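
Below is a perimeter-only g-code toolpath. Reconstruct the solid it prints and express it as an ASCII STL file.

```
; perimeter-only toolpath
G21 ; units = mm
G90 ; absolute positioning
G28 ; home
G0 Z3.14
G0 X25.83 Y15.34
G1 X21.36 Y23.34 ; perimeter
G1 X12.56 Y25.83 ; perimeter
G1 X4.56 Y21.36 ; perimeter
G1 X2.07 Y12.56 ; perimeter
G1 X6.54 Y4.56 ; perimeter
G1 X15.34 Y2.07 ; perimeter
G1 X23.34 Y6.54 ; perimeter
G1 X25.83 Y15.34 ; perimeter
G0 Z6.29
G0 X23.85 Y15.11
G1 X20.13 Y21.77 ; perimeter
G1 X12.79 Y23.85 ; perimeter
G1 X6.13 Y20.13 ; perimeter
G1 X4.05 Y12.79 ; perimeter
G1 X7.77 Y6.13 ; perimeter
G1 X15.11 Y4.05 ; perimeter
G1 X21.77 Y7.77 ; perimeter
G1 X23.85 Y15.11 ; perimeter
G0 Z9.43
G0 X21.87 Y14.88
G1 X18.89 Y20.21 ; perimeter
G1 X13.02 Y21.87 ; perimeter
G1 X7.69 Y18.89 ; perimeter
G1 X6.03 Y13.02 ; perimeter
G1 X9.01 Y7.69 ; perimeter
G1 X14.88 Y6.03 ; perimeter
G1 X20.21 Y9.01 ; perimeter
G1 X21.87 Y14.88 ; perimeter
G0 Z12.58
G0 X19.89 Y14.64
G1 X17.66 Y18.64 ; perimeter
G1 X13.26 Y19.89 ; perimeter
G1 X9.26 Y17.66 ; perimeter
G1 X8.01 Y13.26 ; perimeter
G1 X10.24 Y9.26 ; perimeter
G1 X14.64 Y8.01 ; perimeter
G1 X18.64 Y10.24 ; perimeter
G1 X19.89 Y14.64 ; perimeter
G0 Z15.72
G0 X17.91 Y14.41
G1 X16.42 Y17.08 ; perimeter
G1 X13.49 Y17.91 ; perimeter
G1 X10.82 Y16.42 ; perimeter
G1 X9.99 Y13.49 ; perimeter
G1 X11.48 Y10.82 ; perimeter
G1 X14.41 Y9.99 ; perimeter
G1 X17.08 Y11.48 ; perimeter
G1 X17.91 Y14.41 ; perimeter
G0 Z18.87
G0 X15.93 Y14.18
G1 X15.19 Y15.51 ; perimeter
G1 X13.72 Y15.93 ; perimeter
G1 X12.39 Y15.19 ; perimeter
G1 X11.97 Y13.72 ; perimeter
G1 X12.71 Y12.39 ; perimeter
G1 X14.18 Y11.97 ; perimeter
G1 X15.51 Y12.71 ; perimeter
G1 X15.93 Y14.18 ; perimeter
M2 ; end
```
solid part
  facet normal 0.0000 0.0000 -1.0000
    outer loop
      vertex 12.33 27.81 0.00
      vertex 22.60 24.90 0.00
      vertex 27.81 15.57 0.00
    endloop
  endfacet
  facet normal 0.0000 0.0000 -1.0000
    outer loop
      vertex 3.00 22.60 0.00
      vertex 12.33 27.81 0.00
      vertex 27.81 15.57 0.00
    endloop
  endfacet
  facet normal 0.0000 0.0000 -1.0000
    outer loop
      vertex 0.09 12.33 0.00
      vertex 3.00 22.60 0.00
      vertex 27.81 15.57 0.00
    endloop
  endfacet
  facet normal 0.0000 0.0000 -1.0000
    outer loop
      vertex 5.30 3.00 0.00
      vertex 0.09 12.33 0.00
      vertex 27.81 15.57 0.00
    endloop
  endfacet
  facet normal 0.0000 0.0000 -1.0000
    outer loop
      vertex 15.57 0.09 0.00
      vertex 5.30 3.00 0.00
      vertex 27.81 15.57 0.00
    endloop
  endfacet
  facet normal 0.0000 0.0000 -1.0000
    outer loop
      vertex 24.90 5.30 0.00
      vertex 15.57 0.09 0.00
      vertex 27.81 15.57 0.00
    endloop
  endfacet
  facet normal 0.7534 0.4207 0.5054
    outer loop
      vertex 27.81 15.57 0.00
      vertex 22.60 24.90 0.00
      vertex 13.95 13.95 22.01
    endloop
  endfacet
  facet normal 0.2352 0.8302 0.5055
    outer loop
      vertex 22.60 24.90 0.00
      vertex 12.33 27.81 0.00
      vertex 13.95 13.95 22.01
    endloop
  endfacet
  facet normal -0.4207 0.7534 0.5054
    outer loop
      vertex 12.33 27.81 0.00
      vertex 3.00 22.60 0.00
      vertex 13.95 13.95 22.01
    endloop
  endfacet
  facet normal -0.8302 0.2352 0.5055
    outer loop
      vertex 3.00 22.60 0.00
      vertex 0.09 12.33 0.00
      vertex 13.95 13.95 22.01
    endloop
  endfacet
  facet normal -0.7534 -0.4207 0.5054
    outer loop
      vertex 0.09 12.33 0.00
      vertex 5.30 3.00 0.00
      vertex 13.95 13.95 22.01
    endloop
  endfacet
  facet normal -0.2352 -0.8302 0.5055
    outer loop
      vertex 5.30 3.00 0.00
      vertex 15.57 0.09 0.00
      vertex 13.95 13.95 22.01
    endloop
  endfacet
  facet normal 0.4207 -0.7534 0.5054
    outer loop
      vertex 15.57 0.09 0.00
      vertex 24.90 5.30 0.00
      vertex 13.95 13.95 22.01
    endloop
  endfacet
  facet normal 0.8302 -0.2352 0.5055
    outer loop
      vertex 24.90 5.30 0.00
      vertex 27.81 15.57 0.00
      vertex 13.95 13.95 22.01
    endloop
  endfacet
endsolid part

The G0 Z moves step by Δz≈3.14 mm. The G1 loops shrink linearly with z, so the solid tapers from its base footprint up to z≈22. Closing with a flat bottom cap and the tapered top and triangulating gives 14 facets — a regular 8-sided pyramid, base circumscribed radius ≈ 13.9 mm, apex at z ≈ 22 mm.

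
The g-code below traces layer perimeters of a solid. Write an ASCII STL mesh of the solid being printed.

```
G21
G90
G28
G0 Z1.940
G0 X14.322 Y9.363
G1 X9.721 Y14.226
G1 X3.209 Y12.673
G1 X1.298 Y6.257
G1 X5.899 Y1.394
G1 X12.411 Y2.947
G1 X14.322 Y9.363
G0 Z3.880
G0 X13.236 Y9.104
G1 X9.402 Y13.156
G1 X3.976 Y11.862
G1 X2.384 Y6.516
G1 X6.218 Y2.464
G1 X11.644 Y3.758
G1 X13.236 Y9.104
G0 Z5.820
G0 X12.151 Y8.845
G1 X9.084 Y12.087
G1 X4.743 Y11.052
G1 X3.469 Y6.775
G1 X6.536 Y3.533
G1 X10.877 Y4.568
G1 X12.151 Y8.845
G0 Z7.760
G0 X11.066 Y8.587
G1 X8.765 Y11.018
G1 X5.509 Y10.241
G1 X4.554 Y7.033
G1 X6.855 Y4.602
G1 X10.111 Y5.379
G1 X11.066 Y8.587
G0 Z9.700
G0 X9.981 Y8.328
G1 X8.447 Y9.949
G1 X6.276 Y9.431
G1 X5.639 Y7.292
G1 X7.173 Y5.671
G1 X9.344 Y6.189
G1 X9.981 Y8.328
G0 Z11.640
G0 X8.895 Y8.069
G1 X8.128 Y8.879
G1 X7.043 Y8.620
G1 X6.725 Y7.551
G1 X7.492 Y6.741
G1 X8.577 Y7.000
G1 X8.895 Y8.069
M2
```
solid part
  facet normal 0.0000 0.0000 -1.0000
    outer loop
      vertex 2.442 13.483 0.000
      vertex 10.039 15.295 0.000
      vertex 15.407 9.622 0.000
    endloop
  endfacet
  facet normal 0.0000 0.0000 -1.0000
    outer loop
      vertex 0.213 5.998 0.000
      vertex 2.442 13.483 0.000
      vertex 15.407 9.622 0.000
    endloop
  endfacet
  facet normal 0.0000 0.0000 -1.0000
    outer loop
      vertex 5.581 0.325 0.000
      vertex 0.213 5.998 0.000
      vertex 15.407 9.622 0.000
    endloop
  endfacet
  facet normal 0.0000 0.0000 -1.0000
    outer loop
      vertex 13.178 2.137 0.000
      vertex 5.581 0.325 0.000
      vertex 15.407 9.622 0.000
    endloop
  endfacet
  facet normal 0.6502 0.6152 0.4458
    outer loop
      vertex 15.407 9.622 0.000
      vertex 10.039 15.295 0.000
      vertex 7.810 7.810 13.580
    endloop
  endfacet
  facet normal -0.2077 0.8707 0.4458
    outer loop
      vertex 10.039 15.295 0.000
      vertex 2.442 13.483 0.000
      vertex 7.810 7.810 13.580
    endloop
  endfacet
  facet normal -0.8579 0.2555 0.4458
    outer loop
      vertex 2.442 13.483 0.000
      vertex 0.213 5.998 0.000
      vertex 7.810 7.810 13.580
    endloop
  endfacet
  facet normal -0.6502 -0.6152 0.4458
    outer loop
      vertex 0.213 5.998 0.000
      vertex 5.581 0.325 0.000
      vertex 7.810 7.810 13.580
    endloop
  endfacet
  facet normal 0.2077 -0.8707 0.4458
    outer loop
      vertex 5.581 0.325 0.000
      vertex 13.178 2.137 0.000
      vertex 7.810 7.810 13.580
    endloop
  endfacet
  facet normal 0.8579 -0.2555 0.4458
    outer loop
      vertex 13.178 2.137 0.000
      vertex 15.407 9.622 0.000
      vertex 7.810 7.810 13.580
    endloop
  endfacet
endsolid part

The G0 Z moves step by Δz≈1.940 mm. The G1 loops shrink linearly with z, so the solid tapers from its base footprint up to z≈13.6. Closing with a flat bottom cap and the tapered top and triangulating gives 10 facets — a regular 6-sided pyramid, base circumscribed radius ≈ 7.81 mm, apex at z ≈ 13.6 mm.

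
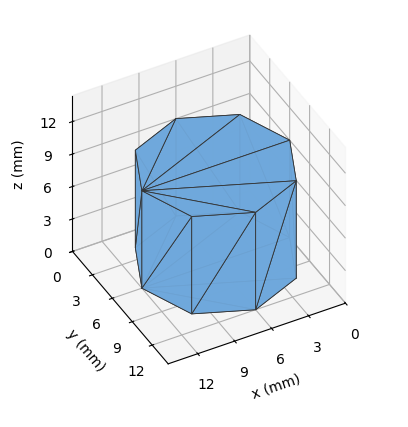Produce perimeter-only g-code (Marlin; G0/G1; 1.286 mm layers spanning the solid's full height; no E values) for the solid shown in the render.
Reading the render: the shape is a regular 8-sided prism (a cylinder approximated with 8 flat sides), circumscribed radius ≈ 6 mm, height ≈ 9 mm (dimensions read to the nearest mm from the axis ticks). For the g-code, the solid's height is divided into equal slices at the stated Δz and each level perimeter traced with G1 moves after a G0 lift.

; perimeter-only toolpath
G21 ; units = mm
G90 ; absolute positioning
G28 ; home
; layer 1
G0 Z1.286
G0 X12.000 Y6.000
G1 X10.243 Y10.243
G1 X6.000 Y12.000
G1 X1.757 Y10.243
G1 X0.000 Y6.000
G1 X1.757 Y1.757
G1 X6.000 Y0.000
G1 X10.243 Y1.757
G1 X12.000 Y6.000
; layer 2
G0 Z2.571
G0 X12.000 Y6.000
G1 X10.243 Y10.243
G1 X6.000 Y12.000
G1 X1.757 Y10.243
G1 X0.000 Y6.000
G1 X1.757 Y1.757
G1 X6.000 Y0.000
G1 X10.243 Y1.757
G1 X12.000 Y6.000
; layer 3
G0 Z3.857
G0 X12.000 Y6.000
G1 X10.243 Y10.243
G1 X6.000 Y12.000
G1 X1.757 Y10.243
G1 X0.000 Y6.000
G1 X1.757 Y1.757
G1 X6.000 Y0.000
G1 X10.243 Y1.757
G1 X12.000 Y6.000
; layer 4
G0 Z5.143
G0 X12.000 Y6.000
G1 X10.243 Y10.243
G1 X6.000 Y12.000
G1 X1.757 Y10.243
G1 X0.000 Y6.000
G1 X1.757 Y1.757
G1 X6.000 Y0.000
G1 X10.243 Y1.757
G1 X12.000 Y6.000
; layer 5
G0 Z6.429
G0 X12.000 Y6.000
G1 X10.243 Y10.243
G1 X6.000 Y12.000
G1 X1.757 Y10.243
G1 X0.000 Y6.000
G1 X1.757 Y1.757
G1 X6.000 Y0.000
G1 X10.243 Y1.757
G1 X12.000 Y6.000
; layer 6
G0 Z7.714
G0 X12.000 Y6.000
G1 X10.243 Y10.243
G1 X6.000 Y12.000
G1 X1.757 Y10.243
G1 X0.000 Y6.000
G1 X1.757 Y1.757
G1 X6.000 Y0.000
G1 X10.243 Y1.757
G1 X12.000 Y6.000
; layer 7
G0 Z9.000
G0 X12.000 Y6.000
G1 X10.243 Y10.243
G1 X6.000 Y12.000
G1 X1.757 Y10.243
G1 X0.000 Y6.000
G1 X1.757 Y1.757
G1 X6.000 Y0.000
G1 X10.243 Y1.757
G1 X12.000 Y6.000
M2 ; end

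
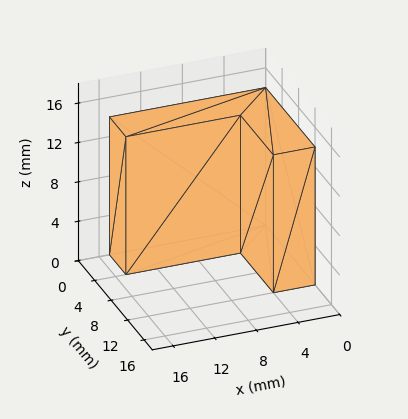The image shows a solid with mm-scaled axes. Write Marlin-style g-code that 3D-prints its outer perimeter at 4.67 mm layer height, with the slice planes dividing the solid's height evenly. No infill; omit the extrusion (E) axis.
Reading the render: the shape is an L-shaped prism: outer 15 × 12 mm, arm thicknesses ≈ 4 mm (horizontal) and 4 mm (vertical), extruded 14 mm in z (dimensions read to the nearest mm from the axis ticks). For the g-code, the solid's height is divided into equal slices at the stated Δz and each level perimeter traced with G1 moves after a G0 lift.

; perimeter-only toolpath
G21 ; units = mm
G90 ; absolute positioning
G28 ; home
; layer 1
G0 Z4.67
G0 X0.00 Y0.00
G1 X15.00 Y0.00
G1 X15.00 Y4.00
G1 X4.00 Y4.00
G1 X4.00 Y12.00
G1 X0.00 Y12.00
G1 X0.00 Y0.00
; layer 2
G0 Z9.33
G0 X0.00 Y0.00
G1 X15.00 Y0.00
G1 X15.00 Y4.00
G1 X4.00 Y4.00
G1 X4.00 Y12.00
G1 X0.00 Y12.00
G1 X0.00 Y0.00
; layer 3
G0 Z14.00
G0 X0.00 Y0.00
G1 X15.00 Y0.00
G1 X15.00 Y4.00
G1 X4.00 Y4.00
G1 X4.00 Y12.00
G1 X0.00 Y12.00
G1 X0.00 Y0.00
M2 ; end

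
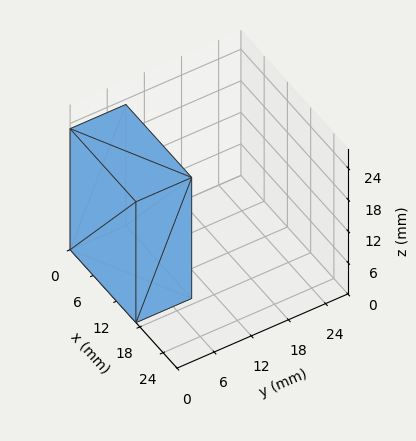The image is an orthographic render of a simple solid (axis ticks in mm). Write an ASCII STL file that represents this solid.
Reading the render: the shape is a rectangular box, roughly 17 × 9 mm footprint and 23 mm tall (dimensions read to the nearest mm from the axis ticks). For the STL, each face is triangulated and given an outward normal.

solid part
  facet normal 0.0000 0.0000 -1.0000
    outer loop
      vertex 17.000 9.000 0.000
      vertex 17.000 0.000 0.000
      vertex 0.000 0.000 0.000
    endloop
  endfacet
  facet normal 0.0000 0.0000 -1.0000
    outer loop
      vertex 0.000 9.000 0.000
      vertex 17.000 9.000 0.000
      vertex 0.000 0.000 0.000
    endloop
  endfacet
  facet normal 0.0000 0.0000 1.0000
    outer loop
      vertex 0.000 0.000 23.000
      vertex 17.000 0.000 23.000
      vertex 17.000 9.000 23.000
    endloop
  endfacet
  facet normal 0.0000 0.0000 1.0000
    outer loop
      vertex 0.000 0.000 23.000
      vertex 17.000 9.000 23.000
      vertex 0.000 9.000 23.000
    endloop
  endfacet
  facet normal 0.0000 -1.0000 0.0000
    outer loop
      vertex 0.000 0.000 0.000
      vertex 17.000 0.000 0.000
      vertex 17.000 0.000 23.000
    endloop
  endfacet
  facet normal 0.0000 -1.0000 0.0000
    outer loop
      vertex 0.000 0.000 0.000
      vertex 17.000 0.000 23.000
      vertex 0.000 0.000 23.000
    endloop
  endfacet
  facet normal 0.0000 1.0000 0.0000
    outer loop
      vertex 17.000 9.000 23.000
      vertex 17.000 9.000 0.000
      vertex 0.000 9.000 0.000
    endloop
  endfacet
  facet normal 0.0000 1.0000 0.0000
    outer loop
      vertex 0.000 9.000 23.000
      vertex 17.000 9.000 23.000
      vertex 0.000 9.000 0.000
    endloop
  endfacet
  facet normal -1.0000 0.0000 0.0000
    outer loop
      vertex 0.000 9.000 23.000
      vertex 0.000 9.000 0.000
      vertex 0.000 0.000 0.000
    endloop
  endfacet
  facet normal -1.0000 0.0000 0.0000
    outer loop
      vertex 0.000 0.000 23.000
      vertex 0.000 9.000 23.000
      vertex 0.000 0.000 0.000
    endloop
  endfacet
  facet normal 1.0000 0.0000 0.0000
    outer loop
      vertex 17.000 0.000 0.000
      vertex 17.000 9.000 0.000
      vertex 17.000 9.000 23.000
    endloop
  endfacet
  facet normal 1.0000 0.0000 0.0000
    outer loop
      vertex 17.000 0.000 0.000
      vertex 17.000 9.000 23.000
      vertex 17.000 0.000 23.000
    endloop
  endfacet
endsolid part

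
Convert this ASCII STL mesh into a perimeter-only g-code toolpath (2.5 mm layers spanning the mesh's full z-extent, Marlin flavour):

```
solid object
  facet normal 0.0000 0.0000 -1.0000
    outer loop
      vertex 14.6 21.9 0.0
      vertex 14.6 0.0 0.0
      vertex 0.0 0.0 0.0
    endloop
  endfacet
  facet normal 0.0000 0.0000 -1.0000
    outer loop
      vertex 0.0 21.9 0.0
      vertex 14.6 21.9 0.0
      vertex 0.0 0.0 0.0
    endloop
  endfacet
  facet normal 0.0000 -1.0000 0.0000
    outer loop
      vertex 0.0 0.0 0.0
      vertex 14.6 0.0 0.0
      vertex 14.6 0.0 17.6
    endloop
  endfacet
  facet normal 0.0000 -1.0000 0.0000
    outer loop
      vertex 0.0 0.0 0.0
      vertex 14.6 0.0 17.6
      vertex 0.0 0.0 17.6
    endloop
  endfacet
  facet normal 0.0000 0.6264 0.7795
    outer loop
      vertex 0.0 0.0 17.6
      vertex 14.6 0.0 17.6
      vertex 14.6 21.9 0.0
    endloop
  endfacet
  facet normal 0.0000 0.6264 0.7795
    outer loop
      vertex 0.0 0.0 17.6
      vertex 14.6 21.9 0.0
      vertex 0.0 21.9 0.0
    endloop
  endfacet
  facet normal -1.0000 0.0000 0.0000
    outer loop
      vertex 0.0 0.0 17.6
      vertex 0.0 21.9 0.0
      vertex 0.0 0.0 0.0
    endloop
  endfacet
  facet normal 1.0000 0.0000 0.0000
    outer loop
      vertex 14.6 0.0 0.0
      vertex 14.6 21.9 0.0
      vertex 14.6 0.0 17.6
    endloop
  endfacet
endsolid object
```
; perimeter-only toolpath
G21 ; units = mm
G90 ; absolute positioning
G28 ; home
; layer 1
G0 Z2.5
G0 X0.0 Y0.0
G1 X14.6 Y0.0
G1 X14.6 Y18.8
G1 X0.0 Y18.8
G1 X0.0 Y0.0
; layer 2
G0 Z5.0
G0 X0.0 Y0.0
G1 X14.6 Y0.0
G1 X14.6 Y15.6
G1 X0.0 Y15.6
G1 X0.0 Y0.0
; layer 3
G0 Z7.5
G0 X0.0 Y0.0
G1 X14.6 Y0.0
G1 X14.6 Y12.5
G1 X0.0 Y12.5
G1 X0.0 Y0.0
; layer 4
G0 Z10.1
G0 X0.0 Y0.0
G1 X14.6 Y0.0
G1 X14.6 Y9.4
G1 X0.0 Y9.4
G1 X0.0 Y0.0
; layer 5
G0 Z12.6
G0 X0.0 Y0.0
G1 X14.6 Y0.0
G1 X14.6 Y6.3
G1 X0.0 Y6.3
G1 X0.0 Y0.0
; layer 6
G0 Z15.1
G0 X0.0 Y0.0
G1 X14.6 Y0.0
G1 X14.6 Y3.1
G1 X0.0 Y3.1
G1 X0.0 Y0.0
M2 ; end

The solid is a wedge (ramp): 14.6 × 21.9 mm base, rising to 17.6 mm along the y=0 edge and sloping linearly to z=0 at y=21.9. Slicing at Δz = 2.5 mm — 7 equal slices spanning the solid's height, so layer i sits at z = i·h/7 — gives 6 non-empty perimeters. Each is a 4-segment closed polygon; G0 lifts to the layer z and rapids to the start vertex, then G1 traces the edges. The cross-section shrinks linearly with z (the slice at the apex is degenerate and omitted).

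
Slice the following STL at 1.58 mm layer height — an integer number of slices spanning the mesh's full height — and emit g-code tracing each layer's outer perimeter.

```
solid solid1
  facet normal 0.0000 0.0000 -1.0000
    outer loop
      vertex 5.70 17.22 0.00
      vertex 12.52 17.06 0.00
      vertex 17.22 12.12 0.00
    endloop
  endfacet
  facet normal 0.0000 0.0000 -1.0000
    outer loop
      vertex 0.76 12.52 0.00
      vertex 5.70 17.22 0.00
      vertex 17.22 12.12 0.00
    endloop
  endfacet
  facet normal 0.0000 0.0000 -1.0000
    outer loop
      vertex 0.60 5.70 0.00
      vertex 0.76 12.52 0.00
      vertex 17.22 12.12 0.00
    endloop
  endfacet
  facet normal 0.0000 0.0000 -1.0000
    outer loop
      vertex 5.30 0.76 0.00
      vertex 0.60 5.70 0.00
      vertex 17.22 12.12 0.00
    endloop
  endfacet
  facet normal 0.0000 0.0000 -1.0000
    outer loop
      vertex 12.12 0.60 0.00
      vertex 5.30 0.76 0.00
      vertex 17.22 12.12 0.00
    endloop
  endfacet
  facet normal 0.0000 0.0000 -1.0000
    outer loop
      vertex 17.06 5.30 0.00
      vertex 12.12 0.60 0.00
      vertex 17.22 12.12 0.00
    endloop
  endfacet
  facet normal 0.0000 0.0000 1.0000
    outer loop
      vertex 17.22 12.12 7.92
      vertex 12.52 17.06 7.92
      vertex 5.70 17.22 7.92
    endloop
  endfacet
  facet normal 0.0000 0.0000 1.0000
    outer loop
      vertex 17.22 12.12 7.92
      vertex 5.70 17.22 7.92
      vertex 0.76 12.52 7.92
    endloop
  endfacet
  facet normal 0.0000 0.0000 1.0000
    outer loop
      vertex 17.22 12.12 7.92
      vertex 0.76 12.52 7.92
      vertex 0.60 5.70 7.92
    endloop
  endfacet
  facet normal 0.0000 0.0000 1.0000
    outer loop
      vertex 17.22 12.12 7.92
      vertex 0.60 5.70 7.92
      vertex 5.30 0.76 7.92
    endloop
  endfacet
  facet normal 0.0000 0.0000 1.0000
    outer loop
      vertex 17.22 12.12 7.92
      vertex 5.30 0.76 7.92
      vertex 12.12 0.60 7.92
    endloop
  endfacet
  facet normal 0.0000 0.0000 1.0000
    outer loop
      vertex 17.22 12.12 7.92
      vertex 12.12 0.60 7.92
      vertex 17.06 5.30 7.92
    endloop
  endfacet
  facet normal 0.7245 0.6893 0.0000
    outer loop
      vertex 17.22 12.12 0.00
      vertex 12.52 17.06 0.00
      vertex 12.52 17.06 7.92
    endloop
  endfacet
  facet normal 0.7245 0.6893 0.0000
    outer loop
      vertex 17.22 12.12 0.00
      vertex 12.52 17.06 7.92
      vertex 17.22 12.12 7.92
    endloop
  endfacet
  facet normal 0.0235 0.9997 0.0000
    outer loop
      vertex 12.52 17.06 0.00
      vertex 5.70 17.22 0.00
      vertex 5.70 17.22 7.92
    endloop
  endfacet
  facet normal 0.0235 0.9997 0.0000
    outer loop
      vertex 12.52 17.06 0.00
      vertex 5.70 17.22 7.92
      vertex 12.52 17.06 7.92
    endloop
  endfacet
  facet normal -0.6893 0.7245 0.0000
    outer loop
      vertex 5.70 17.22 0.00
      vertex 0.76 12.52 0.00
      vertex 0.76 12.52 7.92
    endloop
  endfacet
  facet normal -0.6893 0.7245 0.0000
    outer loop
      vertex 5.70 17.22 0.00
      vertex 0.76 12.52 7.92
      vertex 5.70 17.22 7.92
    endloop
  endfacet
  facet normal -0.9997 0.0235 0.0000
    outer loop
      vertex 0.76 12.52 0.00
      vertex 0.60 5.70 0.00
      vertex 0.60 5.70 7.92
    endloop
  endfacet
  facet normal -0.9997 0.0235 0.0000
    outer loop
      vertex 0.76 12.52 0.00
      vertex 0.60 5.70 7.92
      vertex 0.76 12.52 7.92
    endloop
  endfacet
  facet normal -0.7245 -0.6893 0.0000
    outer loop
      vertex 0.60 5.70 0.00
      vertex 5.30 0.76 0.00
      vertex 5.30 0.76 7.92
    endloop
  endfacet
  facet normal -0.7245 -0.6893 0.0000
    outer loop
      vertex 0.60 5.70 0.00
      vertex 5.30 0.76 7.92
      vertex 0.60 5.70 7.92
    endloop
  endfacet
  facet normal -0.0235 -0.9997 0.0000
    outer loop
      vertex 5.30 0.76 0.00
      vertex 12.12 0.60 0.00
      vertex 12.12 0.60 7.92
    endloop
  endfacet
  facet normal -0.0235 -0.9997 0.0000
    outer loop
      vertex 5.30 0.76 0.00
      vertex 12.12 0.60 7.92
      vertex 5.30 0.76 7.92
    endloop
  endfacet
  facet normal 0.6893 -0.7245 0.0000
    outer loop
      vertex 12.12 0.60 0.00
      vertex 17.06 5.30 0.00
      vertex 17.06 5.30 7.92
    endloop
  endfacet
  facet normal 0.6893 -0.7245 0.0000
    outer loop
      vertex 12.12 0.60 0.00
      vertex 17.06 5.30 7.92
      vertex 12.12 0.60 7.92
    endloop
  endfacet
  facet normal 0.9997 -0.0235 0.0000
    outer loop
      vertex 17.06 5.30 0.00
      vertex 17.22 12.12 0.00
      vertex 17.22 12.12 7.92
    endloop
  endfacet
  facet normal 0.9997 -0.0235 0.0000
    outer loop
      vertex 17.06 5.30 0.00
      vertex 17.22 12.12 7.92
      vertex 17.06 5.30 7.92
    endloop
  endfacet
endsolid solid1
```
; perimeter-only toolpath
G21 ; units = mm
G90 ; absolute positioning
G28 ; home
; layer 1
G0 Z1.58
G0 X17.22 Y12.12
G1 X12.52 Y17.06
G1 X5.70 Y17.22
G1 X0.76 Y12.52
G1 X0.60 Y5.70
G1 X5.30 Y0.76
G1 X12.12 Y0.60
G1 X17.06 Y5.30
G1 X17.22 Y12.12
; layer 2
G0 Z3.17
G0 X17.22 Y12.12
G1 X12.52 Y17.06
G1 X5.70 Y17.22
G1 X0.76 Y12.52
G1 X0.60 Y5.70
G1 X5.30 Y0.76
G1 X12.12 Y0.60
G1 X17.06 Y5.30
G1 X17.22 Y12.12
; layer 3
G0 Z4.75
G0 X17.22 Y12.12
G1 X12.52 Y17.06
G1 X5.70 Y17.22
G1 X0.76 Y12.52
G1 X0.60 Y5.70
G1 X5.30 Y0.76
G1 X12.12 Y0.60
G1 X17.06 Y5.30
G1 X17.22 Y12.12
; layer 4
G0 Z6.34
G0 X17.22 Y12.12
G1 X12.52 Y17.06
G1 X5.70 Y17.22
G1 X0.76 Y12.52
G1 X0.60 Y5.70
G1 X5.30 Y0.76
G1 X12.12 Y0.60
G1 X17.06 Y5.30
G1 X17.22 Y12.12
; layer 5
G0 Z7.92
G0 X17.22 Y12.12
G1 X12.52 Y17.06
G1 X5.70 Y17.22
G1 X0.76 Y12.52
G1 X0.60 Y5.70
G1 X5.30 Y0.76
G1 X12.12 Y0.60
G1 X17.06 Y5.30
G1 X17.22 Y12.12
M2 ; end

The solid is a regular 8-sided prism (a cylinder approximated with 8 flat sides), circumscribed radius ≈ 8.91 mm, height ≈ 7.92 mm. Slicing at Δz = 1.58 mm — 5 equal slices spanning the solid's height, so layer i sits at z = i·h/5 — gives 5 non-empty perimeters. Each is a 8-segment closed polygon; G0 lifts to the layer z and rapids to the start vertex, then G1 traces the edges.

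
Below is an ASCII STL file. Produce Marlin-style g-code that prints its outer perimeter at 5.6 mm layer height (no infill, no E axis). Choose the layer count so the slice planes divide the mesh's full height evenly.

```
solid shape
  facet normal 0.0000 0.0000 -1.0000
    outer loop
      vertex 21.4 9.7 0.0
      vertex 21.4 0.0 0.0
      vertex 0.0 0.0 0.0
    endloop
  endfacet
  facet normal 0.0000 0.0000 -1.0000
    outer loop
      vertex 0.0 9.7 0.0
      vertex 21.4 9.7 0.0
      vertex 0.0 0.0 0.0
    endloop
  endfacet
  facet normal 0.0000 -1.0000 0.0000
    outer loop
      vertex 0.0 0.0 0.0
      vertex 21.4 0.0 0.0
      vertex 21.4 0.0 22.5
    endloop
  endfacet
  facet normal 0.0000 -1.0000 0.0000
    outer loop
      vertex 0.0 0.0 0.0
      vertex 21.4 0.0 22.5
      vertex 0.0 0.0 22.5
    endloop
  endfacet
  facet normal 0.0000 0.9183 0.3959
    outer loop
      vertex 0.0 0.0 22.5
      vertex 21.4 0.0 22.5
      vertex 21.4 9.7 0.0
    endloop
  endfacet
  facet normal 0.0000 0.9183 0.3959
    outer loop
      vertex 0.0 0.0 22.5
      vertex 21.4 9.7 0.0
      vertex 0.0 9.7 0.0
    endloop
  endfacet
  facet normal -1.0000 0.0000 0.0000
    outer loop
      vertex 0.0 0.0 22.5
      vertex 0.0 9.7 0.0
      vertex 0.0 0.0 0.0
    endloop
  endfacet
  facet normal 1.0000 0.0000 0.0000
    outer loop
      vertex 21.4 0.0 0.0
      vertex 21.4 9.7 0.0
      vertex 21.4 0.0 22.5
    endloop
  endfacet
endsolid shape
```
; perimeter-only toolpath
G21 ; units = mm
G90 ; absolute positioning
G28 ; home
; layer 1
G0 Z5.6
G0 X0.0 Y0.0
G1 X21.4 Y0.0
G1 X21.4 Y7.3
G1 X0.0 Y7.3
G1 X0.0 Y0.0
; layer 2
G0 Z11.2
G0 X0.0 Y0.0
G1 X21.4 Y0.0
G1 X21.4 Y4.8
G1 X0.0 Y4.8
G1 X0.0 Y0.0
; layer 3
G0 Z16.9
G0 X0.0 Y0.0
G1 X21.4 Y0.0
G1 X21.4 Y2.4
G1 X0.0 Y2.4
G1 X0.0 Y0.0
M2 ; end

The solid is a wedge (ramp): 21.4 × 9.7 mm base, rising to 22.5 mm along the y=0 edge and sloping linearly to z=0 at y=9.7. Slicing at Δz = 5.6 mm — 4 equal slices spanning the solid's height, so layer i sits at z = i·h/4 — gives 3 non-empty perimeters. Each is a 4-segment closed polygon; G0 lifts to the layer z and rapids to the start vertex, then G1 traces the edges. The cross-section shrinks linearly with z (the slice at the apex is degenerate and omitted).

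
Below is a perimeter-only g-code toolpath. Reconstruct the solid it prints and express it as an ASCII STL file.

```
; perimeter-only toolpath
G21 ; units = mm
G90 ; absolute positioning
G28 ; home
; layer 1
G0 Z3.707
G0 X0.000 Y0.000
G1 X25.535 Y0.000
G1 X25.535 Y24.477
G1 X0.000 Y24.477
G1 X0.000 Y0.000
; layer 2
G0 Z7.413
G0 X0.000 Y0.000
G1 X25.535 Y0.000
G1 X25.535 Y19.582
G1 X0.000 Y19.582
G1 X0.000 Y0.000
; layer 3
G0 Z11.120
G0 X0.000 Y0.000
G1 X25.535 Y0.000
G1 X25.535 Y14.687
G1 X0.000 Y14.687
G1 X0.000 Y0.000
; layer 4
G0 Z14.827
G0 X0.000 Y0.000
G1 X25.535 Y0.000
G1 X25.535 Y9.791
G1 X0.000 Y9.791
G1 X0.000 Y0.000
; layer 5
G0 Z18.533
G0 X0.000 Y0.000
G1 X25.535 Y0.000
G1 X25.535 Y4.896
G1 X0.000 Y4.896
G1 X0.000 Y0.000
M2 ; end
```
solid part
  facet normal 0.0000 0.0000 -1.0000
    outer loop
      vertex 25.535 29.373 0.000
      vertex 25.535 0.000 0.000
      vertex 0.000 0.000 0.000
    endloop
  endfacet
  facet normal 0.0000 0.0000 -1.0000
    outer loop
      vertex 0.000 29.373 0.000
      vertex 25.535 29.373 0.000
      vertex 0.000 0.000 0.000
    endloop
  endfacet
  facet normal 0.0000 -1.0000 0.0000
    outer loop
      vertex 0.000 0.000 0.000
      vertex 25.535 0.000 0.000
      vertex 25.535 0.000 22.240
    endloop
  endfacet
  facet normal 0.0000 -1.0000 0.0000
    outer loop
      vertex 0.000 0.000 0.000
      vertex 25.535 0.000 22.240
      vertex 0.000 0.000 22.240
    endloop
  endfacet
  facet normal 0.0000 0.6036 0.7973
    outer loop
      vertex 0.000 0.000 22.240
      vertex 25.535 0.000 22.240
      vertex 25.535 29.373 0.000
    endloop
  endfacet
  facet normal 0.0000 0.6036 0.7973
    outer loop
      vertex 0.000 0.000 22.240
      vertex 25.535 29.373 0.000
      vertex 0.000 29.373 0.000
    endloop
  endfacet
  facet normal -1.0000 0.0000 0.0000
    outer loop
      vertex 0.000 0.000 22.240
      vertex 0.000 29.373 0.000
      vertex 0.000 0.000 0.000
    endloop
  endfacet
  facet normal 1.0000 0.0000 0.0000
    outer loop
      vertex 25.535 0.000 0.000
      vertex 25.535 29.373 0.000
      vertex 25.535 0.000 22.240
    endloop
  endfacet
endsolid part

The G0 Z moves step by Δz≈3.707 mm. The G1 loops shrink linearly with z, so the solid tapers from its base footprint up to z≈22.2. Closing with a flat bottom cap and the tapered top and triangulating gives 8 facets — a wedge (ramp): 25.5 × 29.4 mm base, rising to 22.2 mm along the y=0 edge and sloping linearly to z=0 at y=29.4.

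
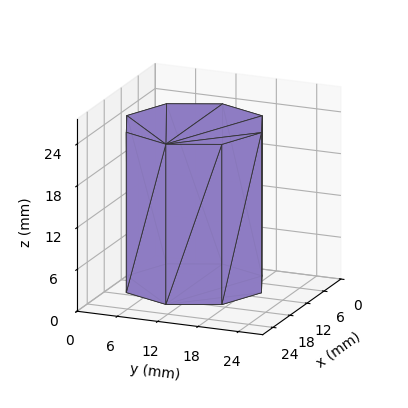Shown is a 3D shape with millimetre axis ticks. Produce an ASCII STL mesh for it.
Reading the render: the shape is a regular 8-sided prism (a cylinder approximated with 8 flat sides), circumscribed radius ≈ 10 mm, height ≈ 23 mm (dimensions read to the nearest mm from the axis ticks). For the STL, each face is triangulated and given an outward normal.

solid part
  facet normal 0.0000 0.0000 -1.0000
    outer loop
      vertex 10.0 20.0 0.0
      vertex 17.1 17.1 0.0
      vertex 20.0 10.0 0.0
    endloop
  endfacet
  facet normal 0.0000 0.0000 -1.0000
    outer loop
      vertex 2.9 17.1 0.0
      vertex 10.0 20.0 0.0
      vertex 20.0 10.0 0.0
    endloop
  endfacet
  facet normal 0.0000 0.0000 -1.0000
    outer loop
      vertex 0.0 10.0 0.0
      vertex 2.9 17.1 0.0
      vertex 20.0 10.0 0.0
    endloop
  endfacet
  facet normal 0.0000 0.0000 -1.0000
    outer loop
      vertex 2.9 2.9 0.0
      vertex 0.0 10.0 0.0
      vertex 20.0 10.0 0.0
    endloop
  endfacet
  facet normal 0.0000 0.0000 -1.0000
    outer loop
      vertex 10.0 0.0 0.0
      vertex 2.9 2.9 0.0
      vertex 20.0 10.0 0.0
    endloop
  endfacet
  facet normal 0.0000 0.0000 -1.0000
    outer loop
      vertex 17.1 2.9 0.0
      vertex 10.0 0.0 0.0
      vertex 20.0 10.0 0.0
    endloop
  endfacet
  facet normal 0.0000 0.0000 1.0000
    outer loop
      vertex 20.0 10.0 23.0
      vertex 17.1 17.1 23.0
      vertex 10.0 20.0 23.0
    endloop
  endfacet
  facet normal 0.0000 0.0000 1.0000
    outer loop
      vertex 20.0 10.0 23.0
      vertex 10.0 20.0 23.0
      vertex 2.9 17.1 23.0
    endloop
  endfacet
  facet normal 0.0000 0.0000 1.0000
    outer loop
      vertex 20.0 10.0 23.0
      vertex 2.9 17.1 23.0
      vertex 0.0 10.0 23.0
    endloop
  endfacet
  facet normal 0.0000 0.0000 1.0000
    outer loop
      vertex 20.0 10.0 23.0
      vertex 0.0 10.0 23.0
      vertex 2.9 2.9 23.0
    endloop
  endfacet
  facet normal 0.0000 0.0000 1.0000
    outer loop
      vertex 20.0 10.0 23.0
      vertex 2.9 2.9 23.0
      vertex 10.0 0.0 23.0
    endloop
  endfacet
  facet normal 0.0000 0.0000 1.0000
    outer loop
      vertex 20.0 10.0 23.0
      vertex 10.0 0.0 23.0
      vertex 17.1 2.9 23.0
    endloop
  endfacet
  facet normal 0.9258 0.3781 0.0000
    outer loop
      vertex 20.0 10.0 0.0
      vertex 17.1 17.1 0.0
      vertex 17.1 17.1 23.0
    endloop
  endfacet
  facet normal 0.9258 0.3781 0.0000
    outer loop
      vertex 20.0 10.0 0.0
      vertex 17.1 17.1 23.0
      vertex 20.0 10.0 23.0
    endloop
  endfacet
  facet normal 0.3781 0.9258 0.0000
    outer loop
      vertex 17.1 17.1 0.0
      vertex 10.0 20.0 0.0
      vertex 10.0 20.0 23.0
    endloop
  endfacet
  facet normal 0.3781 0.9258 0.0000
    outer loop
      vertex 17.1 17.1 0.0
      vertex 10.0 20.0 23.0
      vertex 17.1 17.1 23.0
    endloop
  endfacet
  facet normal -0.3781 0.9258 0.0000
    outer loop
      vertex 10.0 20.0 0.0
      vertex 2.9 17.1 0.0
      vertex 2.9 17.1 23.0
    endloop
  endfacet
  facet normal -0.3781 0.9258 0.0000
    outer loop
      vertex 10.0 20.0 0.0
      vertex 2.9 17.1 23.0
      vertex 10.0 20.0 23.0
    endloop
  endfacet
  facet normal -0.9258 0.3781 0.0000
    outer loop
      vertex 2.9 17.1 0.0
      vertex 0.0 10.0 0.0
      vertex 0.0 10.0 23.0
    endloop
  endfacet
  facet normal -0.9258 0.3781 0.0000
    outer loop
      vertex 2.9 17.1 0.0
      vertex 0.0 10.0 23.0
      vertex 2.9 17.1 23.0
    endloop
  endfacet
  facet normal -0.9258 -0.3781 0.0000
    outer loop
      vertex 0.0 10.0 0.0
      vertex 2.9 2.9 0.0
      vertex 2.9 2.9 23.0
    endloop
  endfacet
  facet normal -0.9258 -0.3781 0.0000
    outer loop
      vertex 0.0 10.0 0.0
      vertex 2.9 2.9 23.0
      vertex 0.0 10.0 23.0
    endloop
  endfacet
  facet normal -0.3781 -0.9258 0.0000
    outer loop
      vertex 2.9 2.9 0.0
      vertex 10.0 0.0 0.0
      vertex 10.0 0.0 23.0
    endloop
  endfacet
  facet normal -0.3781 -0.9258 0.0000
    outer loop
      vertex 2.9 2.9 0.0
      vertex 10.0 0.0 23.0
      vertex 2.9 2.9 23.0
    endloop
  endfacet
  facet normal 0.3781 -0.9258 0.0000
    outer loop
      vertex 10.0 0.0 0.0
      vertex 17.1 2.9 0.0
      vertex 17.1 2.9 23.0
    endloop
  endfacet
  facet normal 0.3781 -0.9258 0.0000
    outer loop
      vertex 10.0 0.0 0.0
      vertex 17.1 2.9 23.0
      vertex 10.0 0.0 23.0
    endloop
  endfacet
  facet normal 0.9258 -0.3781 0.0000
    outer loop
      vertex 17.1 2.9 0.0
      vertex 20.0 10.0 0.0
      vertex 20.0 10.0 23.0
    endloop
  endfacet
  facet normal 0.9258 -0.3781 0.0000
    outer loop
      vertex 17.1 2.9 0.0
      vertex 20.0 10.0 23.0
      vertex 17.1 2.9 23.0
    endloop
  endfacet
endsolid part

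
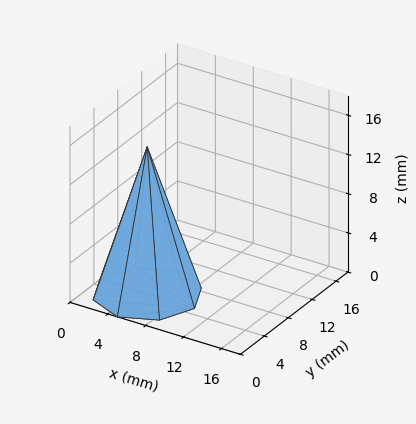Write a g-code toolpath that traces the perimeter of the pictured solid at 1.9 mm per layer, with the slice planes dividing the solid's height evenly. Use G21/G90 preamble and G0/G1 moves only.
Reading the render: the shape is a regular 8-sided pyramid, base circumscribed radius ≈ 5 mm, apex at z ≈ 15 mm (dimensions read to the nearest mm from the axis ticks). For the g-code, the solid's height is divided into equal slices at the stated Δz and each level perimeter traced with G1 moves after a G0 lift.

; perimeter-only toolpath
G21 ; units = mm
G90 ; absolute positioning
G28 ; home
; layer 1
G0 Z1.9
G0 X9.4 Y5.0
G1 X8.1 Y8.1
G1 X5.0 Y9.4
G1 X1.9 Y8.1
G1 X0.6 Y5.0
G1 X1.9 Y1.9
G1 X5.0 Y0.6
G1 X8.1 Y1.9
G1 X9.4 Y5.0
; layer 2
G0 Z3.8
G0 X8.8 Y5.0
G1 X7.6 Y7.6
G1 X5.0 Y8.8
G1 X2.4 Y7.6
G1 X1.2 Y5.0
G1 X2.4 Y2.4
G1 X5.0 Y1.2
G1 X7.6 Y2.4
G1 X8.8 Y5.0
; layer 3
G0 Z5.6
G0 X8.1 Y5.0
G1 X7.2 Y7.2
G1 X5.0 Y8.1
G1 X2.8 Y7.2
G1 X1.9 Y5.0
G1 X2.8 Y2.8
G1 X5.0 Y1.9
G1 X7.2 Y2.8
G1 X8.1 Y5.0
; layer 4
G0 Z7.5
G0 X7.5 Y5.0
G1 X6.8 Y6.8
G1 X5.0 Y7.5
G1 X3.2 Y6.8
G1 X2.5 Y5.0
G1 X3.2 Y3.2
G1 X5.0 Y2.5
G1 X6.8 Y3.2
G1 X7.5 Y5.0
; layer 5
G0 Z9.4
G0 X6.9 Y5.0
G1 X6.3 Y6.3
G1 X5.0 Y6.9
G1 X3.7 Y6.3
G1 X3.1 Y5.0
G1 X3.7 Y3.7
G1 X5.0 Y3.1
G1 X6.3 Y3.7
G1 X6.9 Y5.0
; layer 6
G0 Z11.2
G0 X6.2 Y5.0
G1 X5.9 Y5.9
G1 X5.0 Y6.2
G1 X4.1 Y5.9
G1 X3.8 Y5.0
G1 X4.1 Y4.1
G1 X5.0 Y3.8
G1 X5.9 Y4.1
G1 X6.2 Y5.0
; layer 7
G0 Z13.1
G0 X5.6 Y5.0
G1 X5.4 Y5.4
G1 X5.0 Y5.6
G1 X4.6 Y5.4
G1 X4.4 Y5.0
G1 X4.6 Y4.6
G1 X5.0 Y4.4
G1 X5.4 Y4.6
G1 X5.6 Y5.0
M2 ; end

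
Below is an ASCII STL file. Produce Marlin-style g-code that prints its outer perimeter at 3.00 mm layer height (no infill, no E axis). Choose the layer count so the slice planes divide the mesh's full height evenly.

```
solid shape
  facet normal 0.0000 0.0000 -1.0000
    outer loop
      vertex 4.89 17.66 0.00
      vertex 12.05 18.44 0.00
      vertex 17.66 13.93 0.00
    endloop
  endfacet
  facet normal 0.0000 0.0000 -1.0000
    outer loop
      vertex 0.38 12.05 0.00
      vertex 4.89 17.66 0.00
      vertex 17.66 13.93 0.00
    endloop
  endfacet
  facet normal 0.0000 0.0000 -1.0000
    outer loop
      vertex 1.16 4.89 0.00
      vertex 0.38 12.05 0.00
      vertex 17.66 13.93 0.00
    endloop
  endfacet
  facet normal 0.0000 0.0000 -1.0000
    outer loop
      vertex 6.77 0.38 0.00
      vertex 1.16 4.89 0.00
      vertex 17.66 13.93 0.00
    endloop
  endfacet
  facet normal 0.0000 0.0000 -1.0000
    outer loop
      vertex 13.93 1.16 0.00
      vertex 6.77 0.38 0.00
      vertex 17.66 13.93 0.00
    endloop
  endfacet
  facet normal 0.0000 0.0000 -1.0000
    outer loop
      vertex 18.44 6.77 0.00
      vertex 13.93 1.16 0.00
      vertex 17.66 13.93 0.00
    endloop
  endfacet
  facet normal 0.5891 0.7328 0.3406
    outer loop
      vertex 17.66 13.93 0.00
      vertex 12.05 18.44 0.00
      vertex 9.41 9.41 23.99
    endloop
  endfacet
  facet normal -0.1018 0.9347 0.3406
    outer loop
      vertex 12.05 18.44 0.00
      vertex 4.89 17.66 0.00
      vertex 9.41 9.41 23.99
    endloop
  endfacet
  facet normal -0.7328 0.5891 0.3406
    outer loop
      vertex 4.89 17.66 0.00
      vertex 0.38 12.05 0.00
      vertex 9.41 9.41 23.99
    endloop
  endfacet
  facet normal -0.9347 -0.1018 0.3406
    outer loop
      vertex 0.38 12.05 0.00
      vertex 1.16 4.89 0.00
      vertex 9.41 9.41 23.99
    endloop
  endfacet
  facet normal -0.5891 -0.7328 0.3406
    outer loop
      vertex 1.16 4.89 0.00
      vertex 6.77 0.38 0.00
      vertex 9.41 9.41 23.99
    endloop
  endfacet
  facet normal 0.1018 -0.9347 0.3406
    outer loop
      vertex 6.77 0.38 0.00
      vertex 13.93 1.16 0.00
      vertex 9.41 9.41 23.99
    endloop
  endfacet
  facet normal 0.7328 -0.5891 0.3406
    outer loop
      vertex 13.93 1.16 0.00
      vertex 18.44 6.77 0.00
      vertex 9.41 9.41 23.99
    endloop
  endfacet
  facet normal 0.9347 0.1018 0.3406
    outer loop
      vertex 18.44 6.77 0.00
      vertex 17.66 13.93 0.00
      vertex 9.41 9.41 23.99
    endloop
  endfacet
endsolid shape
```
; perimeter-only toolpath
G21 ; units = mm
G90 ; absolute positioning
G28 ; home
; layer 1
G0 Z3.00
G0 X16.63 Y13.36
G1 X11.72 Y17.31
G1 X5.46 Y16.63
G1 X1.51 Y11.72
G1 X2.19 Y5.46
G1 X7.10 Y1.51
G1 X13.36 Y2.19
G1 X17.31 Y7.10
G1 X16.63 Y13.36
; layer 2
G0 Z6.00
G0 X15.60 Y12.80
G1 X11.39 Y16.18
G1 X6.02 Y15.60
G1 X2.64 Y11.39
G1 X3.22 Y6.02
G1 X7.43 Y2.64
G1 X12.80 Y3.22
G1 X16.18 Y7.43
G1 X15.60 Y12.80
; layer 3
G0 Z9.00
G0 X14.57 Y12.24
G1 X11.06 Y15.05
G1 X6.58 Y14.57
G1 X3.77 Y11.06
G1 X4.25 Y6.58
G1 X7.76 Y3.77
G1 X12.24 Y4.25
G1 X15.05 Y7.76
G1 X14.57 Y12.24
; layer 4
G0 Z11.99
G0 X13.54 Y11.67
G1 X10.73 Y13.93
G1 X7.15 Y13.54
G1 X4.90 Y10.73
G1 X5.29 Y7.15
G1 X8.09 Y4.90
G1 X11.67 Y5.29
G1 X13.93 Y8.09
G1 X13.54 Y11.67
; layer 5
G0 Z14.99
G0 X12.50 Y11.11
G1 X10.40 Y12.80
G1 X7.71 Y12.50
G1 X6.02 Y10.40
G1 X6.32 Y7.71
G1 X8.42 Y6.02
G1 X11.11 Y6.32
G1 X12.80 Y8.42
G1 X12.50 Y11.11
; layer 6
G0 Z17.99
G0 X11.47 Y10.54
G1 X10.07 Y11.67
G1 X8.28 Y11.47
G1 X7.15 Y10.07
G1 X7.35 Y8.28
G1 X8.75 Y7.15
G1 X10.54 Y7.35
G1 X11.67 Y8.75
G1 X11.47 Y10.54
; layer 7
G0 Z20.99
G0 X10.44 Y9.97
G1 X9.74 Y10.54
G1 X8.84 Y10.44
G1 X8.28 Y9.74
G1 X8.38 Y8.84
G1 X9.08 Y8.28
G1 X9.97 Y8.38
G1 X10.54 Y9.08
G1 X10.44 Y9.97
M2 ; end

The solid is a regular 8-sided pyramid, base circumscribed radius ≈ 9.41 mm, apex at z ≈ 24 mm. Slicing at Δz = 3.00 mm — 8 equal slices spanning the solid's height, so layer i sits at z = i·h/8 — gives 7 non-empty perimeters. Each is a 8-segment closed polygon; G0 lifts to the layer z and rapids to the start vertex, then G1 traces the edges. The cross-section shrinks linearly with z (the slice at the apex is degenerate and omitted).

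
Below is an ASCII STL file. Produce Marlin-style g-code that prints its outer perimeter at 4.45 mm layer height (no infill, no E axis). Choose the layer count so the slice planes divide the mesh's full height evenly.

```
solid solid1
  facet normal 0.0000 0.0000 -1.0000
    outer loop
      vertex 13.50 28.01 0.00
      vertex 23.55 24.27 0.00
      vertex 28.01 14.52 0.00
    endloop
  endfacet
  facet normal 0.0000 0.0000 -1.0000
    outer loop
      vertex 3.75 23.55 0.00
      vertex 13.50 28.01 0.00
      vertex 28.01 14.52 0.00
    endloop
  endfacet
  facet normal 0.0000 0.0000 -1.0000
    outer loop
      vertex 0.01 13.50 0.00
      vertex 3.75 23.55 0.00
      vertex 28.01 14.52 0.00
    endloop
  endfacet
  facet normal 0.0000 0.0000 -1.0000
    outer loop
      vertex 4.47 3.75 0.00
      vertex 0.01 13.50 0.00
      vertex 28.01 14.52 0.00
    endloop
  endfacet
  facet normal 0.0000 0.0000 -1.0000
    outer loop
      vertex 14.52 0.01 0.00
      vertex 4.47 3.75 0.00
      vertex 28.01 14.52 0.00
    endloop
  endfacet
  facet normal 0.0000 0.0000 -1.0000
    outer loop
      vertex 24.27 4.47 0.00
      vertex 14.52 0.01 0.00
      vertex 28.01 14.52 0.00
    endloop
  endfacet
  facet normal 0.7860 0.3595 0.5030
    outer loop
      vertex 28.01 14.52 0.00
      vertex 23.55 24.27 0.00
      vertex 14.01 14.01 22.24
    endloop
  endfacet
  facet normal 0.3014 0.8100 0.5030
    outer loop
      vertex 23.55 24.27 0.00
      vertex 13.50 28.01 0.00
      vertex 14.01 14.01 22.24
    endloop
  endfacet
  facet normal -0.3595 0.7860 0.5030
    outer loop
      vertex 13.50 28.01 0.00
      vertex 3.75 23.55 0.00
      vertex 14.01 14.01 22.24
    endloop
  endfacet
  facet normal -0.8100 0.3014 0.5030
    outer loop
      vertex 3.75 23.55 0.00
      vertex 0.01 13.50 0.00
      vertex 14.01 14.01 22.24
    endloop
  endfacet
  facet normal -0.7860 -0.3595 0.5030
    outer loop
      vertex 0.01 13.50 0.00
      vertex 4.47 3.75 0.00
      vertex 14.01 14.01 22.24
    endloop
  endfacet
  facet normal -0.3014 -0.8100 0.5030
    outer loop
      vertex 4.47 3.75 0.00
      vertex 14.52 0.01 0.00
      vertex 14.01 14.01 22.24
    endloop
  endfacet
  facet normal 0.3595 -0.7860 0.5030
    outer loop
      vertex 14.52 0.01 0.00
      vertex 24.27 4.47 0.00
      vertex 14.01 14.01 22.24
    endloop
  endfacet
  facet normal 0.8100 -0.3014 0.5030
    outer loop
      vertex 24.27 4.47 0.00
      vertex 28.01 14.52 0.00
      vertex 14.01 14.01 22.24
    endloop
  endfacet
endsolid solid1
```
; perimeter-only toolpath
G21 ; units = mm
G90 ; absolute positioning
G28 ; home
; layer 1
G0 Z4.45
G0 X25.21 Y14.42
G1 X21.64 Y22.22
G1 X13.60 Y25.21
G1 X5.80 Y21.64
G1 X2.81 Y13.60
G1 X6.38 Y5.80
G1 X14.42 Y2.81
G1 X22.22 Y6.38
G1 X25.21 Y14.42
; layer 2
G0 Z8.90
G0 X22.41 Y14.32
G1 X19.73 Y20.17
G1 X13.70 Y22.41
G1 X7.85 Y19.73
G1 X5.61 Y13.70
G1 X8.29 Y7.85
G1 X14.32 Y5.61
G1 X20.17 Y8.29
G1 X22.41 Y14.32
; layer 3
G0 Z13.34
G0 X19.61 Y14.21
G1 X17.83 Y18.11
G1 X13.81 Y19.61
G1 X9.91 Y17.83
G1 X8.41 Y13.81
G1 X10.19 Y9.91
G1 X14.21 Y8.41
G1 X18.11 Y10.19
G1 X19.61 Y14.21
; layer 4
G0 Z17.79
G0 X16.81 Y14.11
G1 X15.92 Y16.06
G1 X13.91 Y16.81
G1 X11.96 Y15.92
G1 X11.21 Y13.91
G1 X12.10 Y11.96
G1 X14.11 Y11.21
G1 X16.06 Y12.10
G1 X16.81 Y14.11
M2 ; end

The solid is a regular 8-sided pyramid, base circumscribed radius ≈ 14 mm, apex at z ≈ 22.2 mm. Slicing at Δz = 4.45 mm — 5 equal slices spanning the solid's height, so layer i sits at z = i·h/5 — gives 4 non-empty perimeters. Each is a 8-segment closed polygon; G0 lifts to the layer z and rapids to the start vertex, then G1 traces the edges. The cross-section shrinks linearly with z (the slice at the apex is degenerate and omitted).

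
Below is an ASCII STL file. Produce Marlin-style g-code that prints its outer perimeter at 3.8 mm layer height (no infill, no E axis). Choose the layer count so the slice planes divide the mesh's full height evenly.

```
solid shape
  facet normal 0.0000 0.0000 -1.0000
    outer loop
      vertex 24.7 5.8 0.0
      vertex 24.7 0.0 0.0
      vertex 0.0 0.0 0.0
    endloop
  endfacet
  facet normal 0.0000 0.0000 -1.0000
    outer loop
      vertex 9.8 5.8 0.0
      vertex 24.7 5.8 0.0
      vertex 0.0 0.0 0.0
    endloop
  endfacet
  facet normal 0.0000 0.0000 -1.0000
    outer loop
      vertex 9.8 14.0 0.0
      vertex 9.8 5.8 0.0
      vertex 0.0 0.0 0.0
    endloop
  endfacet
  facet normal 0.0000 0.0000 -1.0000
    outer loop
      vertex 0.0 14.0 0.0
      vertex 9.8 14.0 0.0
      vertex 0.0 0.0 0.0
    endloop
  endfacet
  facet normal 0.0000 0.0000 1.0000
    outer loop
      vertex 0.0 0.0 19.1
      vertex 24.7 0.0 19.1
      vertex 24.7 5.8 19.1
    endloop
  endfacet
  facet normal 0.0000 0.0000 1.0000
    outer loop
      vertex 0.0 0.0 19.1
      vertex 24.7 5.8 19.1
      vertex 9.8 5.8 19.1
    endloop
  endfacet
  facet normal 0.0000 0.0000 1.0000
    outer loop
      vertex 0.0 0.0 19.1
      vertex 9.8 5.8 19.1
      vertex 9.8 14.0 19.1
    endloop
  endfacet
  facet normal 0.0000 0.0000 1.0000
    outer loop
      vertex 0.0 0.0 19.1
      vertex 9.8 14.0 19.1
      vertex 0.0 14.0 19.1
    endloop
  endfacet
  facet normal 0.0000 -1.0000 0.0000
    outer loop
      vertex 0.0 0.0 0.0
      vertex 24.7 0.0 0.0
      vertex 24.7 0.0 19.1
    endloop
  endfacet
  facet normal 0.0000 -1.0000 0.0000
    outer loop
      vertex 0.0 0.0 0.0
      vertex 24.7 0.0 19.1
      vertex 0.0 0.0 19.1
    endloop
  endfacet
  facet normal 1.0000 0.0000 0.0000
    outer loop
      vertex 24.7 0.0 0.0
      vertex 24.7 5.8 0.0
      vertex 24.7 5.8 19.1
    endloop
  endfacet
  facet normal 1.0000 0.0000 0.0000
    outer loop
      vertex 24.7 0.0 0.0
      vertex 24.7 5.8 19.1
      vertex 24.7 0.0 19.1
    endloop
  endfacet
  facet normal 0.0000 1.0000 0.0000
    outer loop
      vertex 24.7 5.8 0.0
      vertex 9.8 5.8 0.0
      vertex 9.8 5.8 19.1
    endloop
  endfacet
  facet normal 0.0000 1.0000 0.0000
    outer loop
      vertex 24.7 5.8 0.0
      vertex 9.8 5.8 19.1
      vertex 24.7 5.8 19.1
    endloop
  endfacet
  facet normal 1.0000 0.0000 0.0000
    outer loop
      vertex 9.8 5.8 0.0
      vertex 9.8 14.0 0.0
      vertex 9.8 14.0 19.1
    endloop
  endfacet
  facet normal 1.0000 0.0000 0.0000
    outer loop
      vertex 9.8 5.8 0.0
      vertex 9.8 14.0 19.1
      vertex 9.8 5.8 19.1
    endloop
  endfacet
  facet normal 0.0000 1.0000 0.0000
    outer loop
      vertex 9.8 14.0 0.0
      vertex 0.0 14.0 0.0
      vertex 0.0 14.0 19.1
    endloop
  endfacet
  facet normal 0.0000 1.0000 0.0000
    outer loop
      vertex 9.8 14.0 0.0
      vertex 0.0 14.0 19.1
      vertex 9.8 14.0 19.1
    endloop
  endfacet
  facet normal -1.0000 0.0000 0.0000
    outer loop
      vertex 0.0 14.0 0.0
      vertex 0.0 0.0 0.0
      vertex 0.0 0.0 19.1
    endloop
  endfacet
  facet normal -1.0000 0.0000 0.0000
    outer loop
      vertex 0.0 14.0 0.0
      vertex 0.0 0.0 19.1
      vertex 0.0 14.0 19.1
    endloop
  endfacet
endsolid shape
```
; perimeter-only toolpath
G21 ; units = mm
G90 ; absolute positioning
G28 ; home
; layer 1
G0 Z3.8
G0 X0.0 Y0.0
G1 X24.7 Y0.0
G1 X24.7 Y5.8
G1 X9.8 Y5.8
G1 X9.8 Y14.0
G1 X0.0 Y14.0
G1 X0.0 Y0.0
; layer 2
G0 Z7.6
G0 X0.0 Y0.0
G1 X24.7 Y0.0
G1 X24.7 Y5.8
G1 X9.8 Y5.8
G1 X9.8 Y14.0
G1 X0.0 Y14.0
G1 X0.0 Y0.0
; layer 3
G0 Z11.5
G0 X0.0 Y0.0
G1 X24.7 Y0.0
G1 X24.7 Y5.8
G1 X9.8 Y5.8
G1 X9.8 Y14.0
G1 X0.0 Y14.0
G1 X0.0 Y0.0
; layer 4
G0 Z15.3
G0 X0.0 Y0.0
G1 X24.7 Y0.0
G1 X24.7 Y5.8
G1 X9.8 Y5.8
G1 X9.8 Y14.0
G1 X0.0 Y14.0
G1 X0.0 Y0.0
; layer 5
G0 Z19.1
G0 X0.0 Y0.0
G1 X24.7 Y0.0
G1 X24.7 Y5.8
G1 X9.8 Y5.8
G1 X9.8 Y14.0
G1 X0.0 Y14.0
G1 X0.0 Y0.0
M2 ; end

The solid is an L-shaped prism: outer 24.7 × 14 mm, arm thicknesses ≈ 5.8 mm (horizontal) and 9.8 mm (vertical), extruded 19.1 mm in z. Slicing at Δz = 3.8 mm — 5 equal slices spanning the solid's height, so layer i sits at z = i·h/5 — gives 5 non-empty perimeters. Each is a 6-segment closed polygon; G0 lifts to the layer z and rapids to the start vertex, then G1 traces the edges.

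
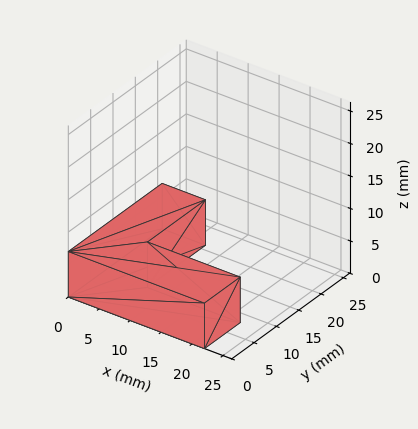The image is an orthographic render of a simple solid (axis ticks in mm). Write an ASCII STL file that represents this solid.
Reading the render: the shape is an L-shaped prism: outer 22 × 21 mm, arm thicknesses ≈ 8 mm (horizontal) and 7 mm (vertical), extruded 7 mm in z (dimensions read to the nearest mm from the axis ticks). For the STL, each face is triangulated and given an outward normal.

solid part
  facet normal 0.0000 0.0000 -1.0000
    outer loop
      vertex 22.000 8.000 0.000
      vertex 22.000 0.000 0.000
      vertex 0.000 0.000 0.000
    endloop
  endfacet
  facet normal 0.0000 0.0000 -1.0000
    outer loop
      vertex 7.000 8.000 0.000
      vertex 22.000 8.000 0.000
      vertex 0.000 0.000 0.000
    endloop
  endfacet
  facet normal 0.0000 0.0000 -1.0000
    outer loop
      vertex 7.000 21.000 0.000
      vertex 7.000 8.000 0.000
      vertex 0.000 0.000 0.000
    endloop
  endfacet
  facet normal 0.0000 0.0000 -1.0000
    outer loop
      vertex 0.000 21.000 0.000
      vertex 7.000 21.000 0.000
      vertex 0.000 0.000 0.000
    endloop
  endfacet
  facet normal 0.0000 0.0000 1.0000
    outer loop
      vertex 0.000 0.000 7.000
      vertex 22.000 0.000 7.000
      vertex 22.000 8.000 7.000
    endloop
  endfacet
  facet normal 0.0000 0.0000 1.0000
    outer loop
      vertex 0.000 0.000 7.000
      vertex 22.000 8.000 7.000
      vertex 7.000 8.000 7.000
    endloop
  endfacet
  facet normal 0.0000 0.0000 1.0000
    outer loop
      vertex 0.000 0.000 7.000
      vertex 7.000 8.000 7.000
      vertex 7.000 21.000 7.000
    endloop
  endfacet
  facet normal 0.0000 0.0000 1.0000
    outer loop
      vertex 0.000 0.000 7.000
      vertex 7.000 21.000 7.000
      vertex 0.000 21.000 7.000
    endloop
  endfacet
  facet normal 0.0000 -1.0000 0.0000
    outer loop
      vertex 0.000 0.000 0.000
      vertex 22.000 0.000 0.000
      vertex 22.000 0.000 7.000
    endloop
  endfacet
  facet normal 0.0000 -1.0000 0.0000
    outer loop
      vertex 0.000 0.000 0.000
      vertex 22.000 0.000 7.000
      vertex 0.000 0.000 7.000
    endloop
  endfacet
  facet normal 1.0000 0.0000 0.0000
    outer loop
      vertex 22.000 0.000 0.000
      vertex 22.000 8.000 0.000
      vertex 22.000 8.000 7.000
    endloop
  endfacet
  facet normal 1.0000 0.0000 0.0000
    outer loop
      vertex 22.000 0.000 0.000
      vertex 22.000 8.000 7.000
      vertex 22.000 0.000 7.000
    endloop
  endfacet
  facet normal 0.0000 1.0000 0.0000
    outer loop
      vertex 22.000 8.000 0.000
      vertex 7.000 8.000 0.000
      vertex 7.000 8.000 7.000
    endloop
  endfacet
  facet normal 0.0000 1.0000 0.0000
    outer loop
      vertex 22.000 8.000 0.000
      vertex 7.000 8.000 7.000
      vertex 22.000 8.000 7.000
    endloop
  endfacet
  facet normal 1.0000 0.0000 0.0000
    outer loop
      vertex 7.000 8.000 0.000
      vertex 7.000 21.000 0.000
      vertex 7.000 21.000 7.000
    endloop
  endfacet
  facet normal 1.0000 0.0000 0.0000
    outer loop
      vertex 7.000 8.000 0.000
      vertex 7.000 21.000 7.000
      vertex 7.000 8.000 7.000
    endloop
  endfacet
  facet normal 0.0000 1.0000 0.0000
    outer loop
      vertex 7.000 21.000 0.000
      vertex 0.000 21.000 0.000
      vertex 0.000 21.000 7.000
    endloop
  endfacet
  facet normal 0.0000 1.0000 0.0000
    outer loop
      vertex 7.000 21.000 0.000
      vertex 0.000 21.000 7.000
      vertex 7.000 21.000 7.000
    endloop
  endfacet
  facet normal -1.0000 0.0000 0.0000
    outer loop
      vertex 0.000 21.000 0.000
      vertex 0.000 0.000 0.000
      vertex 0.000 0.000 7.000
    endloop
  endfacet
  facet normal -1.0000 0.0000 0.0000
    outer loop
      vertex 0.000 21.000 0.000
      vertex 0.000 0.000 7.000
      vertex 0.000 21.000 7.000
    endloop
  endfacet
endsolid part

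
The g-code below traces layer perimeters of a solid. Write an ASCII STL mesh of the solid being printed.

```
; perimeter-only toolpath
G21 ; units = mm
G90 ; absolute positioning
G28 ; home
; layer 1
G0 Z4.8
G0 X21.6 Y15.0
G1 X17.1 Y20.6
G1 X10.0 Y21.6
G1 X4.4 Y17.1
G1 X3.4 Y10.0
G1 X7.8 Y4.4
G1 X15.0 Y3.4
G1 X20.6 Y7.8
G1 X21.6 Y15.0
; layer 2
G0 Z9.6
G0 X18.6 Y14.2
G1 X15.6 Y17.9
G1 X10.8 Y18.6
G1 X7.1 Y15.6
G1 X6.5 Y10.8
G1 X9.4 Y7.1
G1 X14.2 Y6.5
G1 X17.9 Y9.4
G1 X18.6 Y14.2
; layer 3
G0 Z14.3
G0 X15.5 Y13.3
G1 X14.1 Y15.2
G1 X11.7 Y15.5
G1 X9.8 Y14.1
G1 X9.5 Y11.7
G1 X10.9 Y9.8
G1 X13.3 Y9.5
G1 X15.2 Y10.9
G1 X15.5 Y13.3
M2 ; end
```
solid part
  facet normal 0.0000 0.0000 -1.0000
    outer loop
      vertex 9.2 24.6 0.0
      vertex 18.7 23.3 0.0
      vertex 24.6 15.8 0.0
    endloop
  endfacet
  facet normal 0.0000 0.0000 -1.0000
    outer loop
      vertex 1.7 18.7 0.0
      vertex 9.2 24.6 0.0
      vertex 24.6 15.8 0.0
    endloop
  endfacet
  facet normal 0.0000 0.0000 -1.0000
    outer loop
      vertex 0.4 9.2 0.0
      vertex 1.7 18.7 0.0
      vertex 24.6 15.8 0.0
    endloop
  endfacet
  facet normal 0.0000 0.0000 -1.0000
    outer loop
      vertex 6.3 1.7 0.0
      vertex 0.4 9.2 0.0
      vertex 24.6 15.8 0.0
    endloop
  endfacet
  facet normal 0.0000 0.0000 -1.0000
    outer loop
      vertex 15.8 0.4 0.0
      vertex 6.3 1.7 0.0
      vertex 24.6 15.8 0.0
    endloop
  endfacet
  facet normal 0.0000 0.0000 -1.0000
    outer loop
      vertex 23.3 6.3 0.0
      vertex 15.8 0.4 0.0
      vertex 24.6 15.8 0.0
    endloop
  endfacet
  facet normal 0.6725 0.5291 0.5175
    outer loop
      vertex 24.6 15.8 0.0
      vertex 18.7 23.3 0.0
      vertex 12.5 12.5 19.1
    endloop
  endfacet
  facet normal 0.1160 0.8480 0.5172
    outer loop
      vertex 18.7 23.3 0.0
      vertex 9.2 24.6 0.0
      vertex 12.5 12.5 19.1
    endloop
  endfacet
  facet normal -0.5291 0.6725 0.5175
    outer loop
      vertex 9.2 24.6 0.0
      vertex 1.7 18.7 0.0
      vertex 12.5 12.5 19.1
    endloop
  endfacet
  facet normal -0.8480 0.1160 0.5172
    outer loop
      vertex 1.7 18.7 0.0
      vertex 0.4 9.2 0.0
      vertex 12.5 12.5 19.1
    endloop
  endfacet
  facet normal -0.6725 -0.5291 0.5175
    outer loop
      vertex 0.4 9.2 0.0
      vertex 6.3 1.7 0.0
      vertex 12.5 12.5 19.1
    endloop
  endfacet
  facet normal -0.1160 -0.8480 0.5172
    outer loop
      vertex 6.3 1.7 0.0
      vertex 15.8 0.4 0.0
      vertex 12.5 12.5 19.1
    endloop
  endfacet
  facet normal 0.5291 -0.6725 0.5175
    outer loop
      vertex 15.8 0.4 0.0
      vertex 23.3 6.3 0.0
      vertex 12.5 12.5 19.1
    endloop
  endfacet
  facet normal 0.8480 -0.1160 0.5172
    outer loop
      vertex 23.3 6.3 0.0
      vertex 24.6 15.8 0.0
      vertex 12.5 12.5 19.1
    endloop
  endfacet
endsolid part

The G0 Z moves step by Δz≈4.8 mm. The G1 loops shrink linearly with z, so the solid tapers from its base footprint up to z≈19.1. Closing with a flat bottom cap and the tapered top and triangulating gives 14 facets — a regular 8-sided pyramid, base circumscribed radius ≈ 12.5 mm, apex at z ≈ 19.1 mm.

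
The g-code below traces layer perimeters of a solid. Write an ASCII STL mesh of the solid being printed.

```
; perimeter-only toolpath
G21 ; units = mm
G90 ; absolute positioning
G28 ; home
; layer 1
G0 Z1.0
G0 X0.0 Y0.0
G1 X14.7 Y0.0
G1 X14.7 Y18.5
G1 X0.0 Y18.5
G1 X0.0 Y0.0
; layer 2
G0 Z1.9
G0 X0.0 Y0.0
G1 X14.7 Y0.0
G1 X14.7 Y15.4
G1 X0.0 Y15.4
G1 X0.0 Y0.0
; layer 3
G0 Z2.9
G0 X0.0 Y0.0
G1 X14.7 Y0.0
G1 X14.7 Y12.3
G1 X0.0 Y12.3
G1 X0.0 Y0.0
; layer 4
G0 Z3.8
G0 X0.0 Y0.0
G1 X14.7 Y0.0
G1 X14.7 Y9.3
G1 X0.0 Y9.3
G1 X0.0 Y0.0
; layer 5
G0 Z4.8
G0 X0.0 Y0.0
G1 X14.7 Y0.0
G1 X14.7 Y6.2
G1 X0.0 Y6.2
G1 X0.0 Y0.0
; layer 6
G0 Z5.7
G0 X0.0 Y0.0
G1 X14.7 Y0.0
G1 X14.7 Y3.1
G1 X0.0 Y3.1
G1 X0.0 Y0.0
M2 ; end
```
solid part
  facet normal 0.0000 0.0000 -1.0000
    outer loop
      vertex 14.7 21.6 0.0
      vertex 14.7 0.0 0.0
      vertex 0.0 0.0 0.0
    endloop
  endfacet
  facet normal 0.0000 0.0000 -1.0000
    outer loop
      vertex 0.0 21.6 0.0
      vertex 14.7 21.6 0.0
      vertex 0.0 0.0 0.0
    endloop
  endfacet
  facet normal 0.0000 -1.0000 0.0000
    outer loop
      vertex 0.0 0.0 0.0
      vertex 14.7 0.0 0.0
      vertex 14.7 0.0 6.7
    endloop
  endfacet
  facet normal 0.0000 -1.0000 0.0000
    outer loop
      vertex 0.0 0.0 0.0
      vertex 14.7 0.0 6.7
      vertex 0.0 0.0 6.7
    endloop
  endfacet
  facet normal 0.0000 0.2963 0.9551
    outer loop
      vertex 0.0 0.0 6.7
      vertex 14.7 0.0 6.7
      vertex 14.7 21.6 0.0
    endloop
  endfacet
  facet normal 0.0000 0.2963 0.9551
    outer loop
      vertex 0.0 0.0 6.7
      vertex 14.7 21.6 0.0
      vertex 0.0 21.6 0.0
    endloop
  endfacet
  facet normal -1.0000 0.0000 0.0000
    outer loop
      vertex 0.0 0.0 6.7
      vertex 0.0 21.6 0.0
      vertex 0.0 0.0 0.0
    endloop
  endfacet
  facet normal 1.0000 0.0000 0.0000
    outer loop
      vertex 14.7 0.0 0.0
      vertex 14.7 21.6 0.0
      vertex 14.7 0.0 6.7
    endloop
  endfacet
endsolid part

The G0 Z moves step by Δz≈1.0 mm. The G1 loops shrink linearly with z, so the solid tapers from its base footprint up to z≈6.7. Closing with a flat bottom cap and the tapered top and triangulating gives 8 facets — a wedge (ramp): 14.7 × 21.6 mm base, rising to 6.7 mm along the y=0 edge and sloping linearly to z=0 at y=21.6.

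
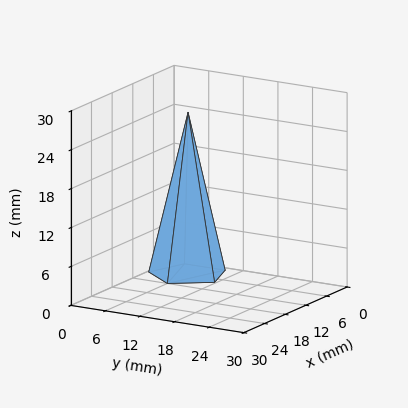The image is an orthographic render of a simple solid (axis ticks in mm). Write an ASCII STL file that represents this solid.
Reading the render: the shape is a regular 5-sided pyramid, base circumscribed radius ≈ 6 mm, apex at z ≈ 25 mm (dimensions read to the nearest mm from the axis ticks). For the STL, each face is triangulated and given an outward normal.

solid part
  facet normal 0.0000 0.0000 -1.0000
    outer loop
      vertex 1.146 9.527 0.000
      vertex 7.854 11.706 0.000
      vertex 12.000 6.000 0.000
    endloop
  endfacet
  facet normal 0.0000 0.0000 -1.0000
    outer loop
      vertex 1.146 2.473 0.000
      vertex 1.146 9.527 0.000
      vertex 12.000 6.000 0.000
    endloop
  endfacet
  facet normal 0.0000 0.0000 -1.0000
    outer loop
      vertex 7.854 0.294 0.000
      vertex 1.146 2.473 0.000
      vertex 12.000 6.000 0.000
    endloop
  endfacet
  facet normal 0.7942 0.5770 0.1906
    outer loop
      vertex 12.000 6.000 0.000
      vertex 7.854 11.706 0.000
      vertex 6.000 6.000 25.000
    endloop
  endfacet
  facet normal -0.3033 0.9336 0.1906
    outer loop
      vertex 7.854 11.706 0.000
      vertex 1.146 9.527 0.000
      vertex 6.000 6.000 25.000
    endloop
  endfacet
  facet normal -0.9817 0.0000 0.1906
    outer loop
      vertex 1.146 9.527 0.000
      vertex 1.146 2.473 0.000
      vertex 6.000 6.000 25.000
    endloop
  endfacet
  facet normal -0.3033 -0.9336 0.1906
    outer loop
      vertex 1.146 2.473 0.000
      vertex 7.854 0.294 0.000
      vertex 6.000 6.000 25.000
    endloop
  endfacet
  facet normal 0.7942 -0.5770 0.1906
    outer loop
      vertex 7.854 0.294 0.000
      vertex 12.000 6.000 0.000
      vertex 6.000 6.000 25.000
    endloop
  endfacet
endsolid part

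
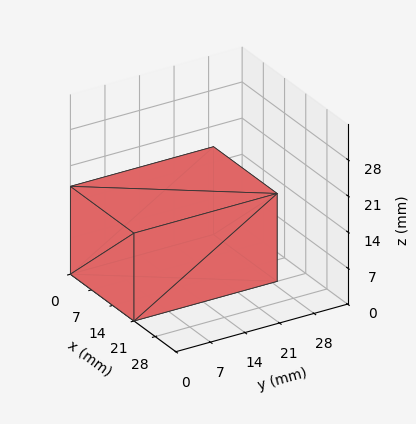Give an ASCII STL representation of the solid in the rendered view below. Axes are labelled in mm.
Reading the render: the shape is a rectangular box, roughly 21 × 29 mm footprint and 17 mm tall (dimensions read to the nearest mm from the axis ticks). For the STL, each face is triangulated and given an outward normal.

solid part
  facet normal 0.0000 0.0000 -1.0000
    outer loop
      vertex 21.00 29.00 0.00
      vertex 21.00 0.00 0.00
      vertex 0.00 0.00 0.00
    endloop
  endfacet
  facet normal 0.0000 0.0000 -1.0000
    outer loop
      vertex 0.00 29.00 0.00
      vertex 21.00 29.00 0.00
      vertex 0.00 0.00 0.00
    endloop
  endfacet
  facet normal 0.0000 0.0000 1.0000
    outer loop
      vertex 0.00 0.00 17.00
      vertex 21.00 0.00 17.00
      vertex 21.00 29.00 17.00
    endloop
  endfacet
  facet normal 0.0000 0.0000 1.0000
    outer loop
      vertex 0.00 0.00 17.00
      vertex 21.00 29.00 17.00
      vertex 0.00 29.00 17.00
    endloop
  endfacet
  facet normal 0.0000 -1.0000 0.0000
    outer loop
      vertex 0.00 0.00 0.00
      vertex 21.00 0.00 0.00
      vertex 21.00 0.00 17.00
    endloop
  endfacet
  facet normal 0.0000 -1.0000 0.0000
    outer loop
      vertex 0.00 0.00 0.00
      vertex 21.00 0.00 17.00
      vertex 0.00 0.00 17.00
    endloop
  endfacet
  facet normal 0.0000 1.0000 0.0000
    outer loop
      vertex 21.00 29.00 17.00
      vertex 21.00 29.00 0.00
      vertex 0.00 29.00 0.00
    endloop
  endfacet
  facet normal 0.0000 1.0000 0.0000
    outer loop
      vertex 0.00 29.00 17.00
      vertex 21.00 29.00 17.00
      vertex 0.00 29.00 0.00
    endloop
  endfacet
  facet normal -1.0000 0.0000 0.0000
    outer loop
      vertex 0.00 29.00 17.00
      vertex 0.00 29.00 0.00
      vertex 0.00 0.00 0.00
    endloop
  endfacet
  facet normal -1.0000 0.0000 0.0000
    outer loop
      vertex 0.00 0.00 17.00
      vertex 0.00 29.00 17.00
      vertex 0.00 0.00 0.00
    endloop
  endfacet
  facet normal 1.0000 0.0000 0.0000
    outer loop
      vertex 21.00 0.00 0.00
      vertex 21.00 29.00 0.00
      vertex 21.00 29.00 17.00
    endloop
  endfacet
  facet normal 1.0000 0.0000 0.0000
    outer loop
      vertex 21.00 0.00 0.00
      vertex 21.00 29.00 17.00
      vertex 21.00 0.00 17.00
    endloop
  endfacet
endsolid part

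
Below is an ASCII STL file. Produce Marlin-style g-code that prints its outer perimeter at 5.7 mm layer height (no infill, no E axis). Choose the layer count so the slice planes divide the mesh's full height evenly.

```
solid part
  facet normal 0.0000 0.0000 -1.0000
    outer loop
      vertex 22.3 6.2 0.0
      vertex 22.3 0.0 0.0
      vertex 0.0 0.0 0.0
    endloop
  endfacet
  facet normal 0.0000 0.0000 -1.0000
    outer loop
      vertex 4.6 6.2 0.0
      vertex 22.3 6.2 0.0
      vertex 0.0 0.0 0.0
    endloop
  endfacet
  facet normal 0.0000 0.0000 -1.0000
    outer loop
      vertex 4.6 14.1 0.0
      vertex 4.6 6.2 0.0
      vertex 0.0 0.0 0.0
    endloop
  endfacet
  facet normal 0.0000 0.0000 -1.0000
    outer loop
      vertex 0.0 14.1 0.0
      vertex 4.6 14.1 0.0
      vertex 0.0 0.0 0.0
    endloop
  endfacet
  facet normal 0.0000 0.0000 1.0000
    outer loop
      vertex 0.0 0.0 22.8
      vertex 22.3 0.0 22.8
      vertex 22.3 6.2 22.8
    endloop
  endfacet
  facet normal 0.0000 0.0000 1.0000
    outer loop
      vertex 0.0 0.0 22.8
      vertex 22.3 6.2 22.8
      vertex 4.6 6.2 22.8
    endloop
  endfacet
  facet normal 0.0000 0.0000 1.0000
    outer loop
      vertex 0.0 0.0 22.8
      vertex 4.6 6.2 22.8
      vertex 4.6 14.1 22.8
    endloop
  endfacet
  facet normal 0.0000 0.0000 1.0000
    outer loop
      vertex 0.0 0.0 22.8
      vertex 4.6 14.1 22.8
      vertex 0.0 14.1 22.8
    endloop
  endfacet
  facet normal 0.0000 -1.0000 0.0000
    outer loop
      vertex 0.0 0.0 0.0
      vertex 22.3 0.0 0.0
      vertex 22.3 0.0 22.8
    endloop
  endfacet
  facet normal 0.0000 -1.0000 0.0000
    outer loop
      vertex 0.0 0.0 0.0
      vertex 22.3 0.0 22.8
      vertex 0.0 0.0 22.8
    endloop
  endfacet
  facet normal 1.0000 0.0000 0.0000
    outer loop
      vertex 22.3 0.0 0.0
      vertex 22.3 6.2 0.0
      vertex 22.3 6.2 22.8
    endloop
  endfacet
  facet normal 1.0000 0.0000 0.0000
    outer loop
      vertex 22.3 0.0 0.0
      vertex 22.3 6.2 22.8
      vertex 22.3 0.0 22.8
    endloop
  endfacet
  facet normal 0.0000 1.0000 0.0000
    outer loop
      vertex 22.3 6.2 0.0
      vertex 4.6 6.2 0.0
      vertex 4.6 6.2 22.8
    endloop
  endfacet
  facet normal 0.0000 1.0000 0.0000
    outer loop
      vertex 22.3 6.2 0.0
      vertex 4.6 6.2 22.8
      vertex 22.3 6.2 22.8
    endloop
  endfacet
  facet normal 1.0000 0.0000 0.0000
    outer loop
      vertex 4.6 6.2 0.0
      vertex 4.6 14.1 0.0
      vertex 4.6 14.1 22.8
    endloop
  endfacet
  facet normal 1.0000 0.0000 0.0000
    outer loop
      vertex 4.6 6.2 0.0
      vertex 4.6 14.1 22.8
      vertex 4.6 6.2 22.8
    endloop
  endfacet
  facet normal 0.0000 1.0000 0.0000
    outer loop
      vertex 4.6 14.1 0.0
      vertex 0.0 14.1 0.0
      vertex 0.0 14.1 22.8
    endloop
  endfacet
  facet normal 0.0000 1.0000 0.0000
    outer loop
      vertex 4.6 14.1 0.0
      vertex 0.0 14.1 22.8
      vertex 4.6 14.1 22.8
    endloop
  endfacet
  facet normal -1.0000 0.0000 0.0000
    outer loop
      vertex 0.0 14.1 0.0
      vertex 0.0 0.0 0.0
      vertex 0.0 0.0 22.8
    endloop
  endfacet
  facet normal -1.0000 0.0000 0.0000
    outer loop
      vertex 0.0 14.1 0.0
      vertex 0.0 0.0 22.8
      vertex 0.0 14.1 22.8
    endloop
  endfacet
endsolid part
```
; perimeter-only toolpath
G21 ; units = mm
G90 ; absolute positioning
G28 ; home
; layer 1
G0 Z5.7
G0 X0.0 Y0.0
G1 X22.3 Y0.0
G1 X22.3 Y6.2
G1 X4.6 Y6.2
G1 X4.6 Y14.1
G1 X0.0 Y14.1
G1 X0.0 Y0.0
; layer 2
G0 Z11.4
G0 X0.0 Y0.0
G1 X22.3 Y0.0
G1 X22.3 Y6.2
G1 X4.6 Y6.2
G1 X4.6 Y14.1
G1 X0.0 Y14.1
G1 X0.0 Y0.0
; layer 3
G0 Z17.1
G0 X0.0 Y0.0
G1 X22.3 Y0.0
G1 X22.3 Y6.2
G1 X4.6 Y6.2
G1 X4.6 Y14.1
G1 X0.0 Y14.1
G1 X0.0 Y0.0
; layer 4
G0 Z22.8
G0 X0.0 Y0.0
G1 X22.3 Y0.0
G1 X22.3 Y6.2
G1 X4.6 Y6.2
G1 X4.6 Y14.1
G1 X0.0 Y14.1
G1 X0.0 Y0.0
M2 ; end

The solid is an L-shaped prism: outer 22.3 × 14.1 mm, arm thicknesses ≈ 6.2 mm (horizontal) and 4.6 mm (vertical), extruded 22.8 mm in z. Slicing at Δz = 5.7 mm — 4 equal slices spanning the solid's height, so layer i sits at z = i·h/4 — gives 4 non-empty perimeters. Each is a 6-segment closed polygon; G0 lifts to the layer z and rapids to the start vertex, then G1 traces the edges.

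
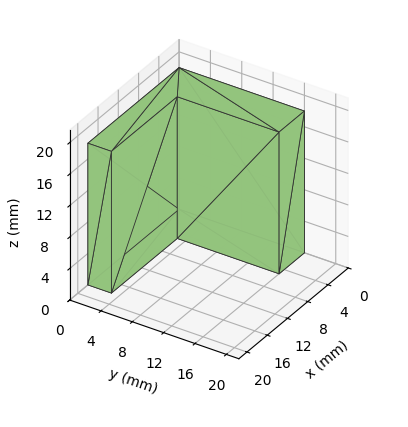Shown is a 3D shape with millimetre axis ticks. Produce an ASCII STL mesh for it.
Reading the render: the shape is an L-shaped prism: outer 18 × 16 mm, arm thicknesses ≈ 3 mm (horizontal) and 5 mm (vertical), extruded 18 mm in z (dimensions read to the nearest mm from the axis ticks). For the STL, each face is triangulated and given an outward normal.

solid part
  facet normal 0.0000 0.0000 -1.0000
    outer loop
      vertex 18.000 3.000 0.000
      vertex 18.000 0.000 0.000
      vertex 0.000 0.000 0.000
    endloop
  endfacet
  facet normal 0.0000 0.0000 -1.0000
    outer loop
      vertex 5.000 3.000 0.000
      vertex 18.000 3.000 0.000
      vertex 0.000 0.000 0.000
    endloop
  endfacet
  facet normal 0.0000 0.0000 -1.0000
    outer loop
      vertex 5.000 16.000 0.000
      vertex 5.000 3.000 0.000
      vertex 0.000 0.000 0.000
    endloop
  endfacet
  facet normal 0.0000 0.0000 -1.0000
    outer loop
      vertex 0.000 16.000 0.000
      vertex 5.000 16.000 0.000
      vertex 0.000 0.000 0.000
    endloop
  endfacet
  facet normal 0.0000 0.0000 1.0000
    outer loop
      vertex 0.000 0.000 18.000
      vertex 18.000 0.000 18.000
      vertex 18.000 3.000 18.000
    endloop
  endfacet
  facet normal 0.0000 0.0000 1.0000
    outer loop
      vertex 0.000 0.000 18.000
      vertex 18.000 3.000 18.000
      vertex 5.000 3.000 18.000
    endloop
  endfacet
  facet normal 0.0000 0.0000 1.0000
    outer loop
      vertex 0.000 0.000 18.000
      vertex 5.000 3.000 18.000
      vertex 5.000 16.000 18.000
    endloop
  endfacet
  facet normal 0.0000 0.0000 1.0000
    outer loop
      vertex 0.000 0.000 18.000
      vertex 5.000 16.000 18.000
      vertex 0.000 16.000 18.000
    endloop
  endfacet
  facet normal 0.0000 -1.0000 0.0000
    outer loop
      vertex 0.000 0.000 0.000
      vertex 18.000 0.000 0.000
      vertex 18.000 0.000 18.000
    endloop
  endfacet
  facet normal 0.0000 -1.0000 0.0000
    outer loop
      vertex 0.000 0.000 0.000
      vertex 18.000 0.000 18.000
      vertex 0.000 0.000 18.000
    endloop
  endfacet
  facet normal 1.0000 0.0000 0.0000
    outer loop
      vertex 18.000 0.000 0.000
      vertex 18.000 3.000 0.000
      vertex 18.000 3.000 18.000
    endloop
  endfacet
  facet normal 1.0000 0.0000 0.0000
    outer loop
      vertex 18.000 0.000 0.000
      vertex 18.000 3.000 18.000
      vertex 18.000 0.000 18.000
    endloop
  endfacet
  facet normal 0.0000 1.0000 0.0000
    outer loop
      vertex 18.000 3.000 0.000
      vertex 5.000 3.000 0.000
      vertex 5.000 3.000 18.000
    endloop
  endfacet
  facet normal 0.0000 1.0000 0.0000
    outer loop
      vertex 18.000 3.000 0.000
      vertex 5.000 3.000 18.000
      vertex 18.000 3.000 18.000
    endloop
  endfacet
  facet normal 1.0000 0.0000 0.0000
    outer loop
      vertex 5.000 3.000 0.000
      vertex 5.000 16.000 0.000
      vertex 5.000 16.000 18.000
    endloop
  endfacet
  facet normal 1.0000 0.0000 0.0000
    outer loop
      vertex 5.000 3.000 0.000
      vertex 5.000 16.000 18.000
      vertex 5.000 3.000 18.000
    endloop
  endfacet
  facet normal 0.0000 1.0000 0.0000
    outer loop
      vertex 5.000 16.000 0.000
      vertex 0.000 16.000 0.000
      vertex 0.000 16.000 18.000
    endloop
  endfacet
  facet normal 0.0000 1.0000 0.0000
    outer loop
      vertex 5.000 16.000 0.000
      vertex 0.000 16.000 18.000
      vertex 5.000 16.000 18.000
    endloop
  endfacet
  facet normal -1.0000 0.0000 0.0000
    outer loop
      vertex 0.000 16.000 0.000
      vertex 0.000 0.000 0.000
      vertex 0.000 0.000 18.000
    endloop
  endfacet
  facet normal -1.0000 0.0000 0.0000
    outer loop
      vertex 0.000 16.000 0.000
      vertex 0.000 0.000 18.000
      vertex 0.000 16.000 18.000
    endloop
  endfacet
endsolid part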